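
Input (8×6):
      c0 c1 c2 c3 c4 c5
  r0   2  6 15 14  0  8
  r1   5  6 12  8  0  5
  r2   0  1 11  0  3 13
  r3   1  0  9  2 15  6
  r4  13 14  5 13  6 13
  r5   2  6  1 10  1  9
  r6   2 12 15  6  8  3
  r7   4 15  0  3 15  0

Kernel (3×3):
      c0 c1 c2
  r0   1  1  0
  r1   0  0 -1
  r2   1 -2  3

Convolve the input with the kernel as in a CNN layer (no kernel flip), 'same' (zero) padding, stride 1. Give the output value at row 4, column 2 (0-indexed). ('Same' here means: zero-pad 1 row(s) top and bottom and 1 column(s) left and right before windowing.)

30

The receptive field on the zero-padded input at this output position is [0 9 2 / 14 5 13 / 6 1 10]. Elementwise product with the kernel and sum: 0·1 + 9·1 + 13·-1 + 6·1 + 1·-2 + 10·3.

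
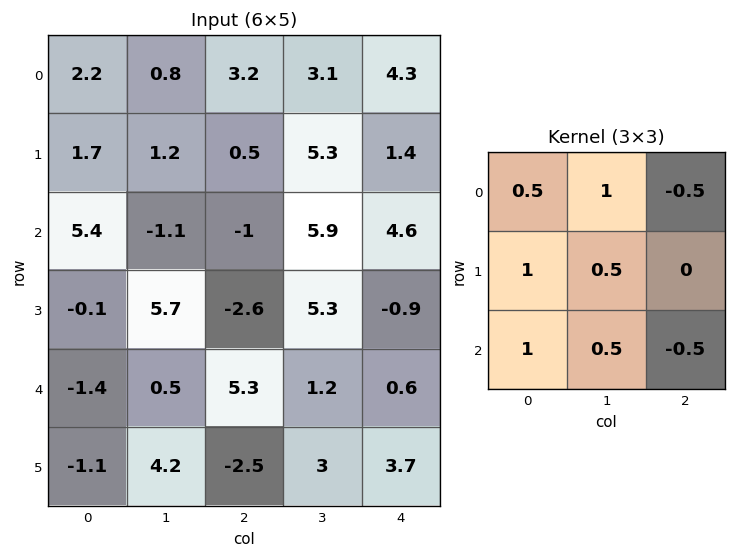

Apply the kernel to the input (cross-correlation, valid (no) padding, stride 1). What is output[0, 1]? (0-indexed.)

The receptive field on the input at this output position is [0.8 3.2 3.1 / 1.2 0.5 5.3 / -1.1 -1 5.9]. Elementwise product with the kernel and sum: 0.8·0.5 + 3.2·1 + 3.1·-0.5 + 1.2·1 + 0.5·0.5 + -1.1·1 + -1·0.5 + 5.9·-0.5.

-1.05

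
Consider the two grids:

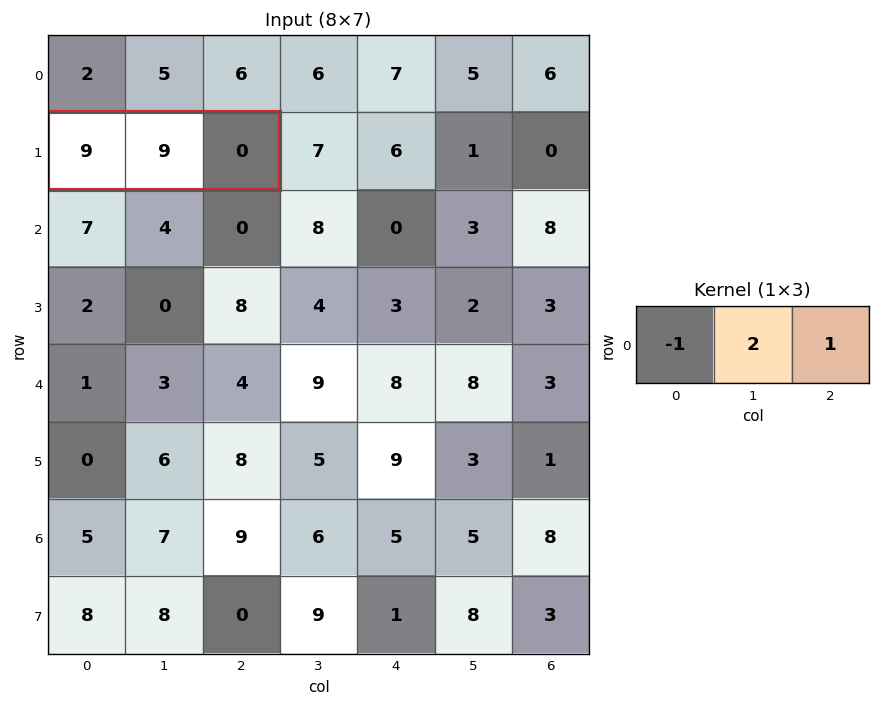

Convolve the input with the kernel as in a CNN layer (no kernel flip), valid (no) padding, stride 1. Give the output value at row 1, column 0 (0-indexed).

9

The receptive field on the input at this output position is [9 9 0]. Elementwise product with the kernel and sum: 9·-1 + 9·2 + 0·1.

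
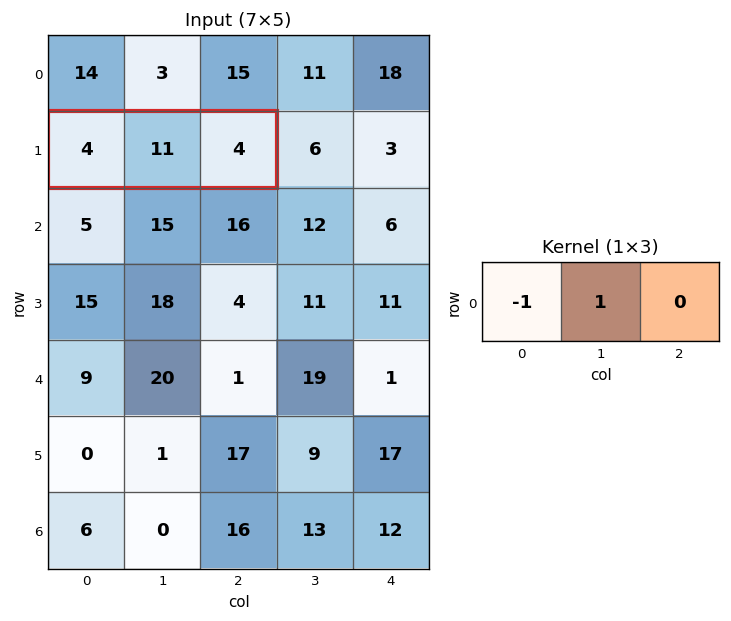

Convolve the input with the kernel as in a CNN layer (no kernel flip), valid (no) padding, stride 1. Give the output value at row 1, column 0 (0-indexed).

The receptive field on the input at this output position is [4 11 4]. Elementwise product with the kernel and sum: 4·-1 + 11·1.

7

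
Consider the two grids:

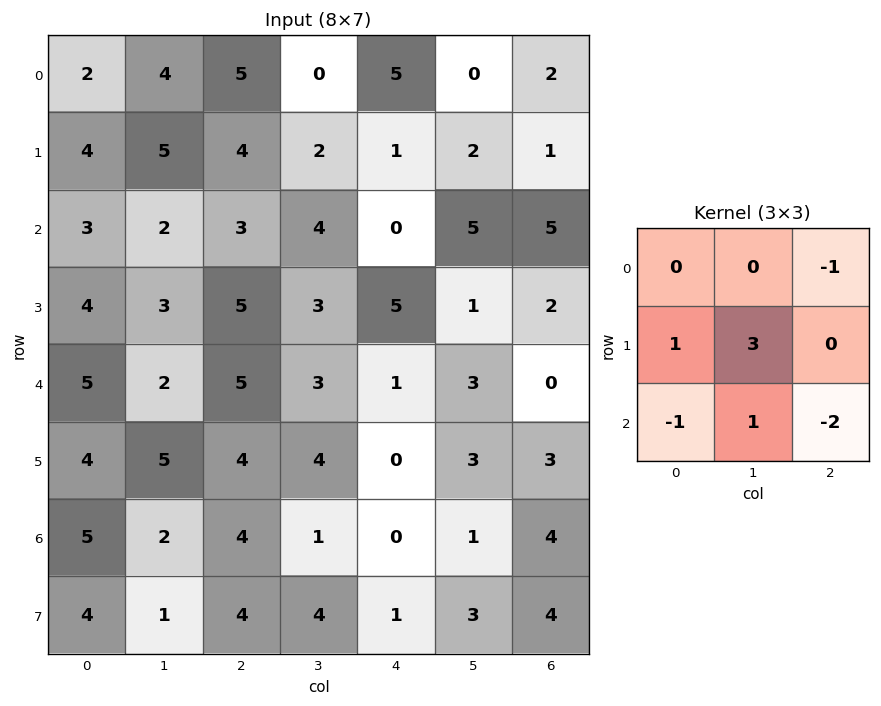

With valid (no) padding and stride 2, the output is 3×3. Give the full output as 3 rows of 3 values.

7 6 0
-3 10 5
3 12 2

Output[0,0]: The receptive field on the input at this output position is [2 4 5 / 4 5 4 / 3 2 3]. Elementwise product with the kernel and sum: 5·-1 + 4·1 + 5·3 + 3·-1 + 2·1 + 3·-2.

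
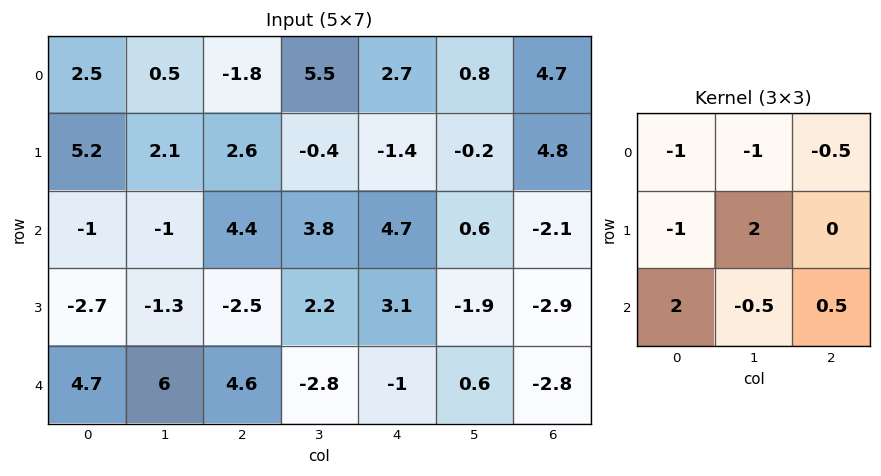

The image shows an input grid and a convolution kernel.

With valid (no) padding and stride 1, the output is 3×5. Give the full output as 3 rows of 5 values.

Output[0,0]: The receptive field on the input at this output position is [2.5 0.5 -1.8 / 5.2 2.1 2.6 / -1 -1 4.4]. Elementwise product with the kernel and sum: 2.5·-1 + 0.5·-1 + -1.8·-0.5 + 5.2·-1 + 2.1·2 + -1·2 + -1·-0.5 + 4.4·0.5.
Output[0,1]: The receptive field on the input at this output position is [0.5 -1.8 5.5 / 2.1 2.6 -0.4 / -1 4.4 3.8]. Elementwise product with the kernel and sum: 0.5·-1 + -1.8·-1 + 5.5·-0.5 + 2.1·-1 + 2.6·2 + -1·2 + 4.4·-0.5 + 3.8·0.5.

-2.4 -0.65 0.8 -5.45 3.2
-15.6 5.05 -2.85 9.4 1.4
8.6 -0.7 6.45 -9.6 -14.85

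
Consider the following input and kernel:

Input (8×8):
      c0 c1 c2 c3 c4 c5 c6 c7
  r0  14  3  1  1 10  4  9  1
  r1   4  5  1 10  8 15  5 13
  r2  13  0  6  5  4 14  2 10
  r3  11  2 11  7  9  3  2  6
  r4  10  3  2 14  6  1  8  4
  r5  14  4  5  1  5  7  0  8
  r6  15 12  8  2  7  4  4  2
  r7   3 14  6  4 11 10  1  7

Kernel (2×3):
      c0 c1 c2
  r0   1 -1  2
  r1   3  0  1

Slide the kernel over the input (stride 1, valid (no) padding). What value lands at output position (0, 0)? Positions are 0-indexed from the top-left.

The receptive field on the input at this output position is [14 3 1 / 4 5 1]. Elementwise product with the kernel and sum: 14·1 + 3·-1 + 1·2 + 4·3 + 1·1.

26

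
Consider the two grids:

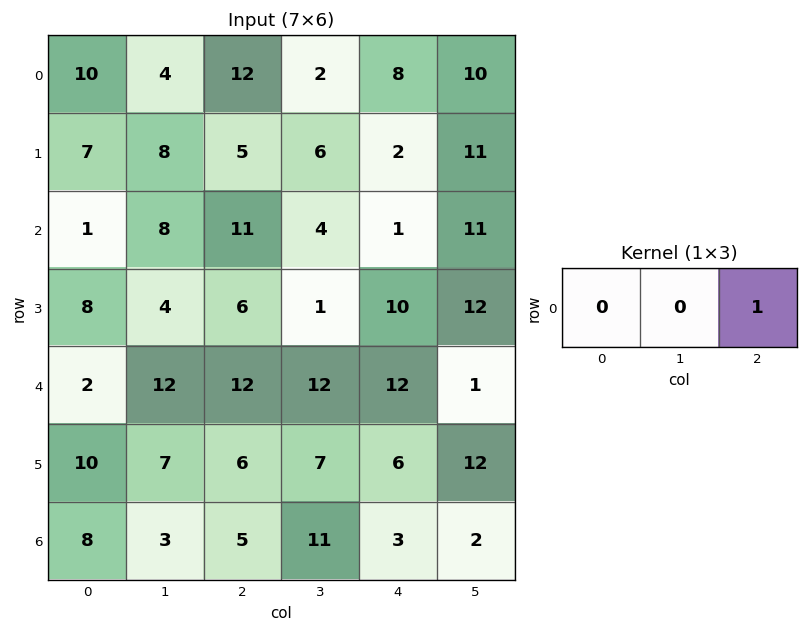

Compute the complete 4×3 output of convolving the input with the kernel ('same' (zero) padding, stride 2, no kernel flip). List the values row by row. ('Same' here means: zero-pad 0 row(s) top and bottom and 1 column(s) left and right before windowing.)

Output[0,0]: The receptive field on the zero-padded input at this output position is [0 10 4]. Elementwise product with the kernel and sum: 4·1.

4 2 10
8 4 11
12 12 1
3 11 2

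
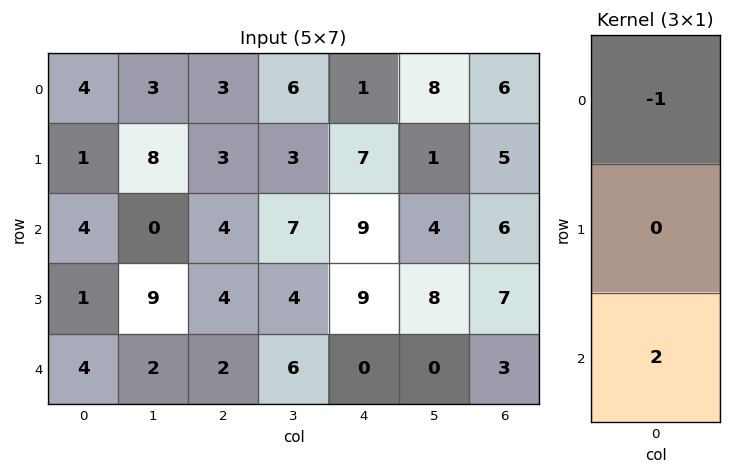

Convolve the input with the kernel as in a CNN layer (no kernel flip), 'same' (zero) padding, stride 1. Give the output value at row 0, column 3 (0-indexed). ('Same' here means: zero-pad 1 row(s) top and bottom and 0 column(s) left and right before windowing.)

6

The receptive field on the zero-padded input at this output position is [0 / 6 / 3]. Elementwise product with the kernel and sum: 0·-1 + 3·2.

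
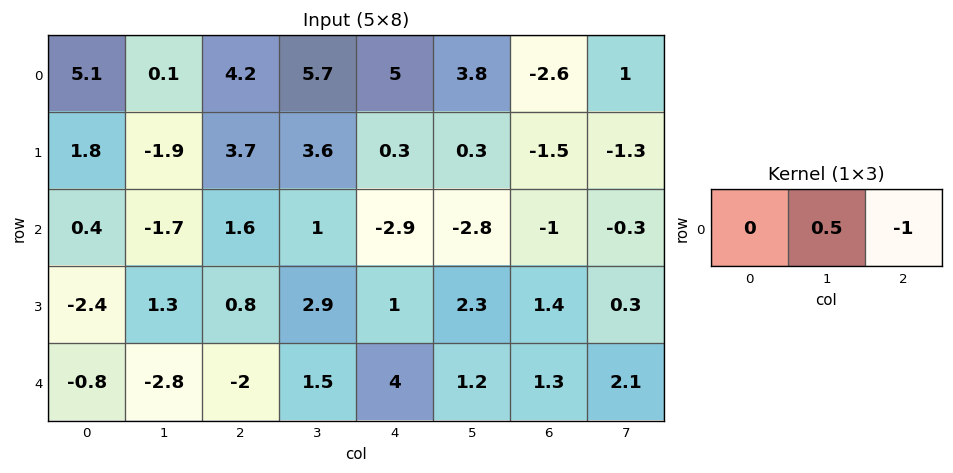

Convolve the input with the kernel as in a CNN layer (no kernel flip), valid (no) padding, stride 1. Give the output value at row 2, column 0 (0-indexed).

The receptive field on the input at this output position is [0.4 -1.7 1.6]. Elementwise product with the kernel and sum: -1.7·0.5 + 1.6·-1.

-2.45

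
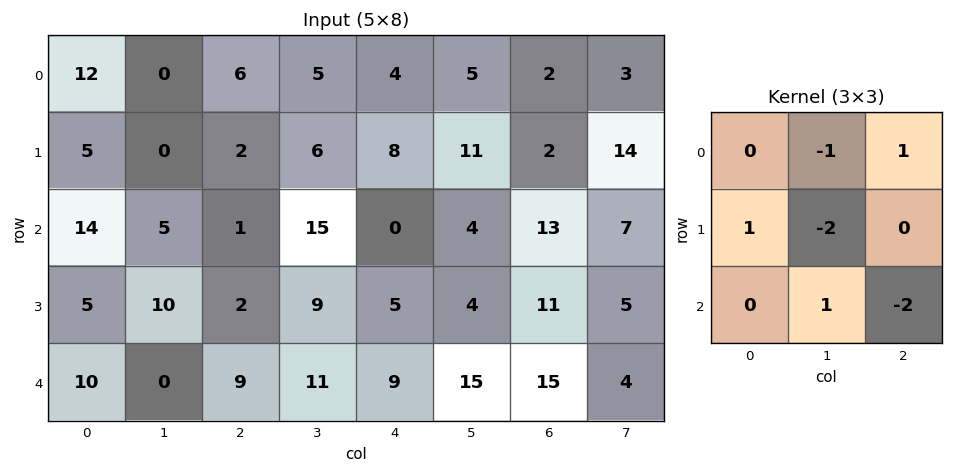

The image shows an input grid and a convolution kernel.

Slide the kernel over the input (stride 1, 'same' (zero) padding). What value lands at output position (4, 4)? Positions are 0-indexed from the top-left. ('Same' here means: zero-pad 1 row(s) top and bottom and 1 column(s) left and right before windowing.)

-8

The receptive field on the zero-padded input at this output position is [9 5 4 / 11 9 15 / 0 0 0]. Elementwise product with the kernel and sum: 5·-1 + 4·1 + 11·1 + 9·-2 + 0·1 + 0·-2.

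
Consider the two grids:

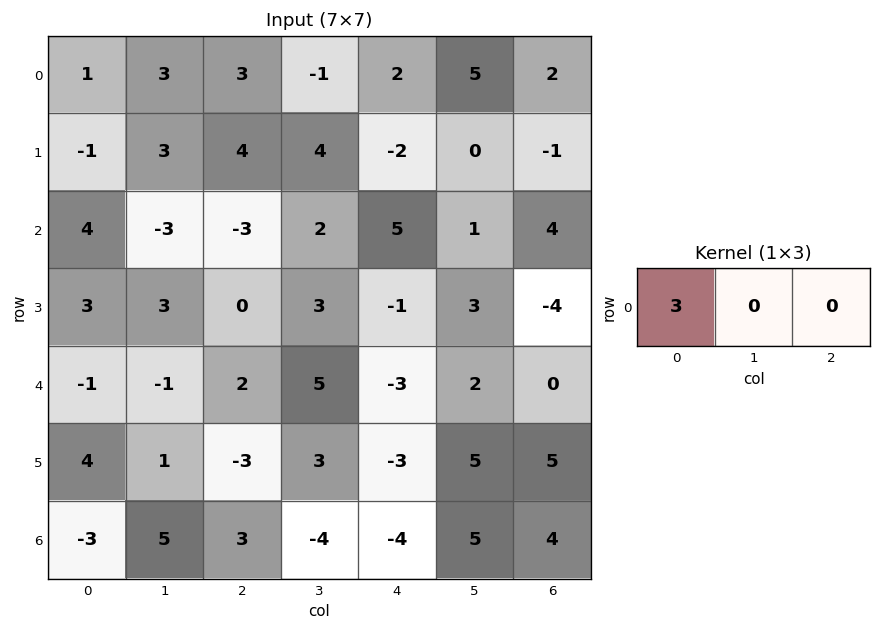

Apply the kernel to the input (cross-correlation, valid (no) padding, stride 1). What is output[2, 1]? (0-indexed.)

-9

The receptive field on the input at this output position is [-3 -3 2]. Elementwise product with the kernel and sum: -3·3.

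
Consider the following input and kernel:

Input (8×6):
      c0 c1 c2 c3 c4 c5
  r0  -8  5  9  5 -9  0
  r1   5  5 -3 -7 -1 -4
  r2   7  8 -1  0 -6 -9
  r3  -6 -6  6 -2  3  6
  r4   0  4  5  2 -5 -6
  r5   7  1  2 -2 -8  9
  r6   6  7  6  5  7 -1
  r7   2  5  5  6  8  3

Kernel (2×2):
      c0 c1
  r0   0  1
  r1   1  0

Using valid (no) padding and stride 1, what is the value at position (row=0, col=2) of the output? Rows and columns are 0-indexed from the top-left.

2

The receptive field on the input at this output position is [9 5 / -3 -7]. Elementwise product with the kernel and sum: 5·1 + -3·1.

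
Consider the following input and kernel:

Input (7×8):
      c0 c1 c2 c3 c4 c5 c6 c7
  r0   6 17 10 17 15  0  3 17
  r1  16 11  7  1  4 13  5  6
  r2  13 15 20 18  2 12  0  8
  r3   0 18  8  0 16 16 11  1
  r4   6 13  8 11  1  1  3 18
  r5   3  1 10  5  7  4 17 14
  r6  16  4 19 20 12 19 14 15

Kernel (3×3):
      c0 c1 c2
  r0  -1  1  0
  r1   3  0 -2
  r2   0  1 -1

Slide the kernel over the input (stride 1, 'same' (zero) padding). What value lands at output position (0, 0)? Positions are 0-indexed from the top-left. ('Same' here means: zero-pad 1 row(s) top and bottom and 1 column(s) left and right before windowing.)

-29

The receptive field on the zero-padded input at this output position is [0 0 0 / 0 6 17 / 0 16 11]. Elementwise product with the kernel and sum: 0·-1 + 0·1 + 0·3 + 17·-2 + 16·1 + 11·-1.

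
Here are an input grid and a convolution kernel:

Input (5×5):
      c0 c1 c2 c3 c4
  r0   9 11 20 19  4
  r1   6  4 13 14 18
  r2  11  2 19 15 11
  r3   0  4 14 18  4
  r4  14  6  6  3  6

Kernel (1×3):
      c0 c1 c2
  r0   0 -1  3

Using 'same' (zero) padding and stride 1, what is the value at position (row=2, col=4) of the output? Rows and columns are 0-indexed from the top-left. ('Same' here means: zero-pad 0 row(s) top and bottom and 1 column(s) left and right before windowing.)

The receptive field on the zero-padded input at this output position is [15 11 0]. Elementwise product with the kernel and sum: 11·-1 + 0·3.

-11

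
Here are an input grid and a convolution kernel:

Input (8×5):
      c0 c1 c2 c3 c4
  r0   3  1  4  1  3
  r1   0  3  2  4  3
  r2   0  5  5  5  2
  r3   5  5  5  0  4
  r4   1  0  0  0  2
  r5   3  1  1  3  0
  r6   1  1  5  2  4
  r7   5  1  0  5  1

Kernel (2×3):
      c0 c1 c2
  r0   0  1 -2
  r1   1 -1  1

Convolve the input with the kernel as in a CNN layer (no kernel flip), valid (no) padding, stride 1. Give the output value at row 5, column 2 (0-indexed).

The receptive field on the input at this output position is [1 3 0 / 5 2 4]. Elementwise product with the kernel and sum: 3·1 + 0·-2 + 5·1 + 2·-1 + 4·1.

10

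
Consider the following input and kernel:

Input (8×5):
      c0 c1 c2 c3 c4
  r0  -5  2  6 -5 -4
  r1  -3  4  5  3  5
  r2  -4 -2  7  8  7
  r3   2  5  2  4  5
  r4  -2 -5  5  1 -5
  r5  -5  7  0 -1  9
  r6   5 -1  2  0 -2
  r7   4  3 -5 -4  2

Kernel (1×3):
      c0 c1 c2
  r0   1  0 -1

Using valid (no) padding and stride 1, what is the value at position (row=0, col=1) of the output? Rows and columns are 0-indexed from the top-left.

The receptive field on the input at this output position is [2 6 -5]. Elementwise product with the kernel and sum: 2·1 + -5·-1.

7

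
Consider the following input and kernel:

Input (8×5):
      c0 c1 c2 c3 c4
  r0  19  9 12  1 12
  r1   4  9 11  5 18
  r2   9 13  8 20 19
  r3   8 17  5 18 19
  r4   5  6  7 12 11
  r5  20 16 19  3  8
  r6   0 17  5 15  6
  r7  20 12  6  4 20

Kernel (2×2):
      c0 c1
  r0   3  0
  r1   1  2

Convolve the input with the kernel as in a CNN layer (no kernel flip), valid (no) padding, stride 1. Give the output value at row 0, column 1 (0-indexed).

The receptive field on the input at this output position is [9 12 / 9 11]. Elementwise product with the kernel and sum: 9·3 + 9·1 + 11·2.

58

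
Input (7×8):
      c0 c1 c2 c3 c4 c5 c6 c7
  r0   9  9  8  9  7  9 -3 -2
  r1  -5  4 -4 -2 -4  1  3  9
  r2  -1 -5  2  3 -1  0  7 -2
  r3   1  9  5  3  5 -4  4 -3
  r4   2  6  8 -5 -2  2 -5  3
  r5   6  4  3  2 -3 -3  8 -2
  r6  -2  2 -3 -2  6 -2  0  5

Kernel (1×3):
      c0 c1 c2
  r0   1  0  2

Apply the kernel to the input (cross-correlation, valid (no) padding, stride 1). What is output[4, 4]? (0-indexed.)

The receptive field on the input at this output position is [-2 2 -5]. Elementwise product with the kernel and sum: -2·1 + -5·2.

-12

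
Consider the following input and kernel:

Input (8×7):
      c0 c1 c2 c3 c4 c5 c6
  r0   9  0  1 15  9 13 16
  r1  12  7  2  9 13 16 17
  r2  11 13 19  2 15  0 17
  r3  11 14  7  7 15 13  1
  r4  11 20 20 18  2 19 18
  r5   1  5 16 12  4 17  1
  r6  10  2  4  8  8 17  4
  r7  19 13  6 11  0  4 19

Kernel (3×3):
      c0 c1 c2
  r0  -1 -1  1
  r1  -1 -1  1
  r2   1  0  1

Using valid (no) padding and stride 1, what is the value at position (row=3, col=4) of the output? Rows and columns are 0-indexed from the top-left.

The receptive field on the input at this output position is [15 13 1 / 2 19 18 / 4 17 1]. Elementwise product with the kernel and sum: 15·-1 + 13·-1 + 1·1 + 2·-1 + 19·-1 + 18·1 + 4·1 + 1·1.

-25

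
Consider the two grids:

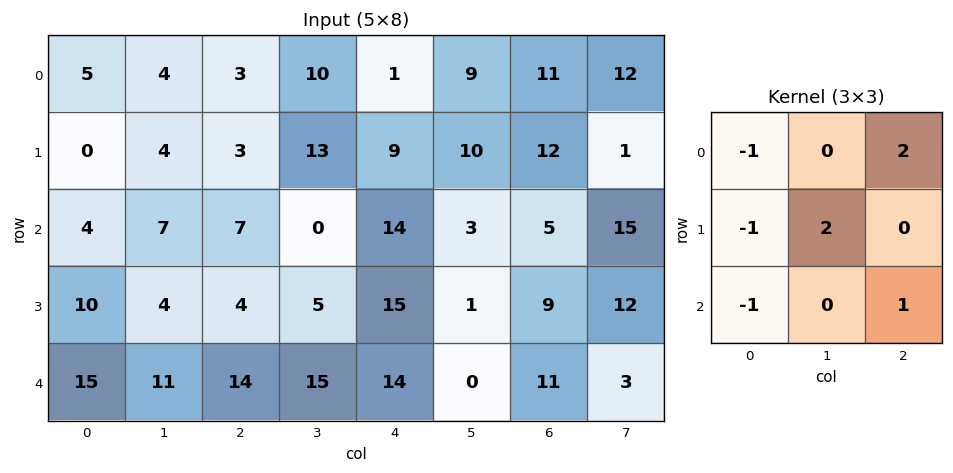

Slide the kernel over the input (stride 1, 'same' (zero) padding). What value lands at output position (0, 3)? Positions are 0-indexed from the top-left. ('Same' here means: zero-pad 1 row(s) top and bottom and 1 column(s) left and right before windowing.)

The receptive field on the zero-padded input at this output position is [0 0 0 / 3 10 1 / 3 13 9]. Elementwise product with the kernel and sum: 0·-1 + 0·2 + 3·-1 + 10·2 + 3·-1 + 9·1.

23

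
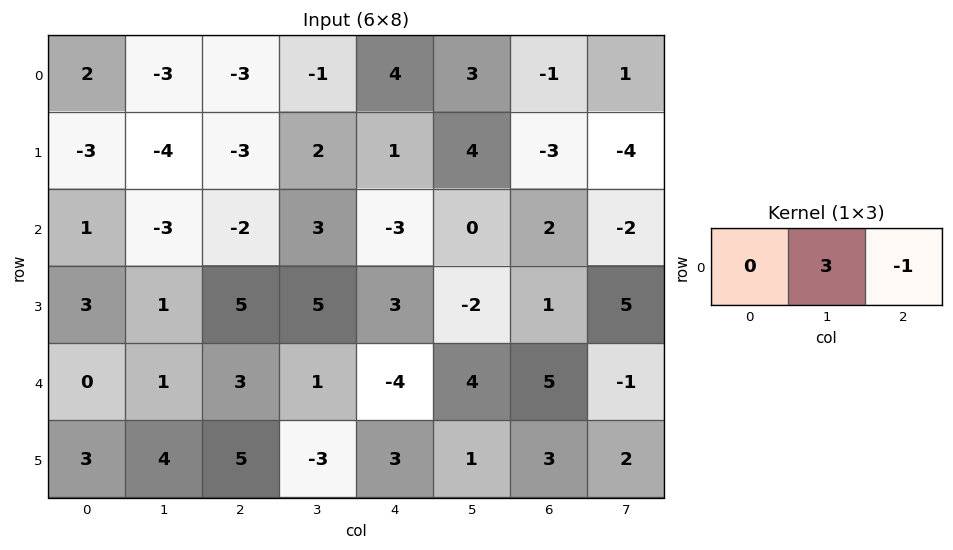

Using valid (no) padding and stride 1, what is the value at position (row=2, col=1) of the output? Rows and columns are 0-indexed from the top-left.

The receptive field on the input at this output position is [-3 -2 3]. Elementwise product with the kernel and sum: -2·3 + 3·-1.

-9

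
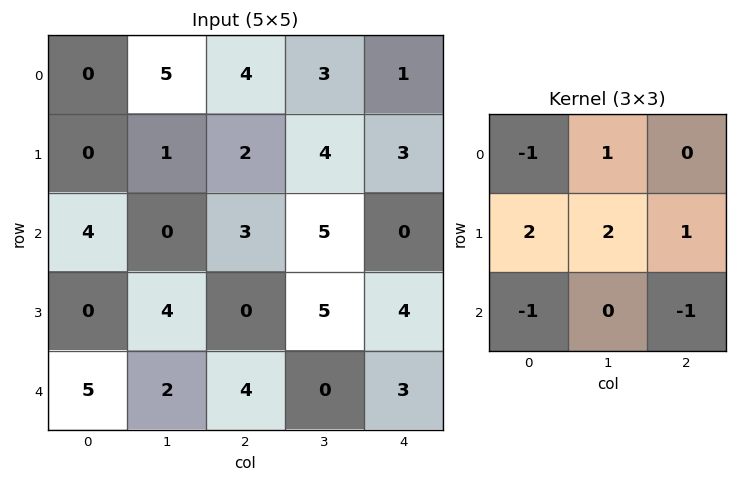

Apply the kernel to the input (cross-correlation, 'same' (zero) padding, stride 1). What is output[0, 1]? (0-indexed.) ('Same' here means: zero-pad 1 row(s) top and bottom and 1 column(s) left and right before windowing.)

12

The receptive field on the zero-padded input at this output position is [0 0 0 / 0 5 4 / 0 1 2]. Elementwise product with the kernel and sum: 0·-1 + 0·1 + 0·2 + 5·2 + 4·1 + 0·-1 + 2·-1.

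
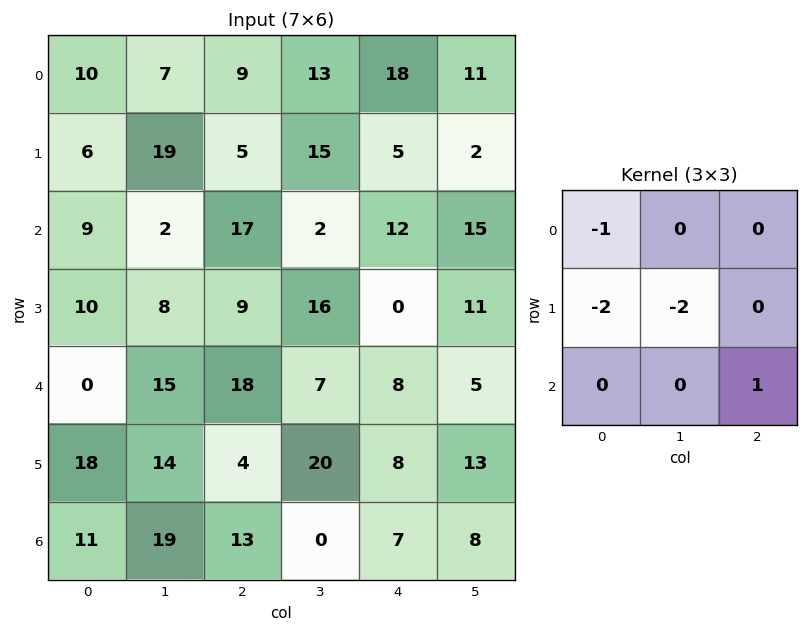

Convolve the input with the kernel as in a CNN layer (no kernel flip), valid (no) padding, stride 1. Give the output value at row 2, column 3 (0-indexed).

-29

The receptive field on the input at this output position is [2 12 15 / 16 0 11 / 7 8 5]. Elementwise product with the kernel and sum: 2·-1 + 16·-2 + 0·-2 + 5·1.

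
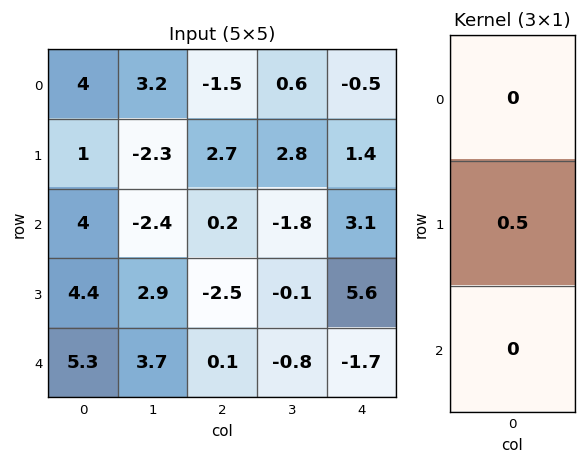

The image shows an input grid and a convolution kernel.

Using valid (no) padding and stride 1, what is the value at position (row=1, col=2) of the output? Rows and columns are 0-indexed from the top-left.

The receptive field on the input at this output position is [2.7 / 0.2 / -2.5]. Elementwise product with the kernel and sum: 0.2·0.5.

0.1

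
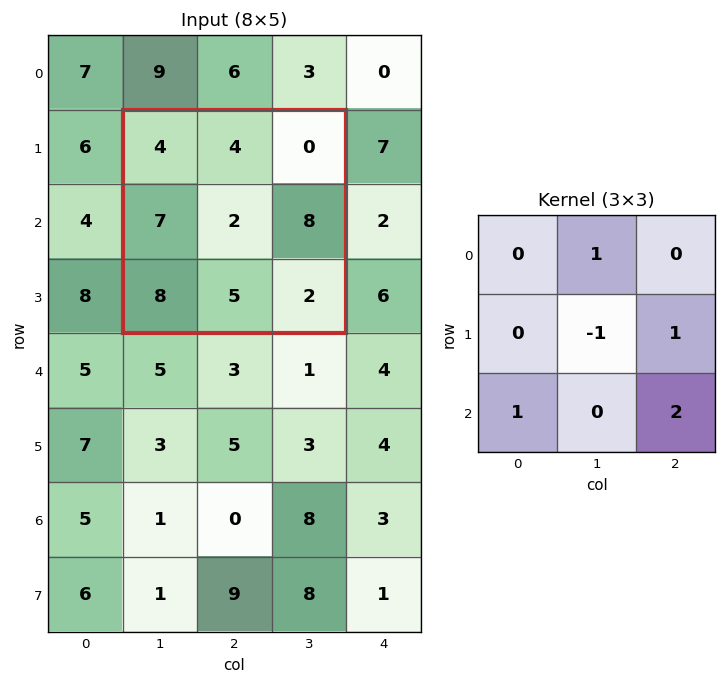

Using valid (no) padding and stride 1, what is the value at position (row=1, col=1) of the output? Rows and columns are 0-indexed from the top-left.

22

The receptive field on the input at this output position is [4 4 0 / 7 2 8 / 8 5 2]. Elementwise product with the kernel and sum: 4·1 + 2·-1 + 8·1 + 8·1 + 2·2.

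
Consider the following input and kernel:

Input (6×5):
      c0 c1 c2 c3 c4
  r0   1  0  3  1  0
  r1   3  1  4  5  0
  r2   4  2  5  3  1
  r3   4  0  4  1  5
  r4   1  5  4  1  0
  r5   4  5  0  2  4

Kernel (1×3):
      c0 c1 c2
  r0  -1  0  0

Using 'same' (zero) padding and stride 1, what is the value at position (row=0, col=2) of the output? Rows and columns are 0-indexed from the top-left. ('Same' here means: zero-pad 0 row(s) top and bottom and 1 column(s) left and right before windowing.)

The receptive field on the zero-padded input at this output position is [0 3 1]. Elementwise product with the kernel and sum: 0·-1.

0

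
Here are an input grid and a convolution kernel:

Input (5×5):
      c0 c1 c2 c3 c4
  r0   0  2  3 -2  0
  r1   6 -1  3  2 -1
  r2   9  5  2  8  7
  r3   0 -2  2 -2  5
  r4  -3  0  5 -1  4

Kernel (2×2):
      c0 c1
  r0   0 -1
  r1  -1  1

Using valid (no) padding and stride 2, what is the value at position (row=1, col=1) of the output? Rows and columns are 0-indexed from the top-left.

The receptive field on the input at this output position is [2 8 / 2 -2]. Elementwise product with the kernel and sum: 8·-1 + 2·-1 + -2·1.

-12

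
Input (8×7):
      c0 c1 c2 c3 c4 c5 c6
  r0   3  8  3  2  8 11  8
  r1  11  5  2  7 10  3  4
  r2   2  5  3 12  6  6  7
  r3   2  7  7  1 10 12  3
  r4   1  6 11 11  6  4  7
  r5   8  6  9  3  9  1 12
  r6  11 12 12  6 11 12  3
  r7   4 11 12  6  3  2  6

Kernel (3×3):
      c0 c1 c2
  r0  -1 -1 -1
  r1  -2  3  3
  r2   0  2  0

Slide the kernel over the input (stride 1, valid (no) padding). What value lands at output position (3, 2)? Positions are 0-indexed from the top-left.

The receptive field on the input at this output position is [7 1 10 / 11 11 6 / 9 3 9]. Elementwise product with the kernel and sum: 7·-1 + 1·-1 + 10·-1 + 11·-2 + 11·3 + 6·3 + 3·2.

17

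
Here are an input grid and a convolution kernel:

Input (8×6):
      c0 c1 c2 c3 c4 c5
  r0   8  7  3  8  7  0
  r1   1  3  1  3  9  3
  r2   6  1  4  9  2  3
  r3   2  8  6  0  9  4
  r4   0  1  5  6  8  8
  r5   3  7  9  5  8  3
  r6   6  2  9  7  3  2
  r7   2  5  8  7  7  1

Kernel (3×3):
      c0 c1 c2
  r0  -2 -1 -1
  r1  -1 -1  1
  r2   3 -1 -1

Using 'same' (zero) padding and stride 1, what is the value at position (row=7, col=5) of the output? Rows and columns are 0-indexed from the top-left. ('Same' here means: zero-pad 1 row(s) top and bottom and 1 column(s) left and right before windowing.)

The receptive field on the zero-padded input at this output position is [3 2 0 / 7 1 0 / 0 0 0]. Elementwise product with the kernel and sum: 3·-2 + 2·-1 + 0·-1 + 7·-1 + 1·-1 + 0·1 + 0·3 + 0·-1 + 0·-1.

-16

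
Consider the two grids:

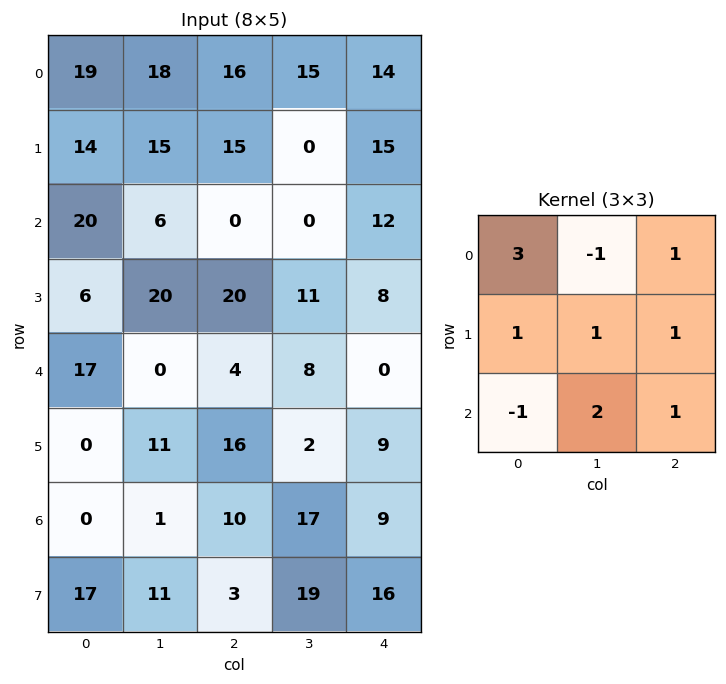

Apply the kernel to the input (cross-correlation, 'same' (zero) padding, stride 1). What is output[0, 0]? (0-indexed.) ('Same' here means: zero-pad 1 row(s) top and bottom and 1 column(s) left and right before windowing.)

The receptive field on the zero-padded input at this output position is [0 0 0 / 0 19 18 / 0 14 15]. Elementwise product with the kernel and sum: 0·3 + 0·-1 + 0·1 + 0·1 + 19·1 + 18·1 + 0·-1 + 14·2 + 15·1.

80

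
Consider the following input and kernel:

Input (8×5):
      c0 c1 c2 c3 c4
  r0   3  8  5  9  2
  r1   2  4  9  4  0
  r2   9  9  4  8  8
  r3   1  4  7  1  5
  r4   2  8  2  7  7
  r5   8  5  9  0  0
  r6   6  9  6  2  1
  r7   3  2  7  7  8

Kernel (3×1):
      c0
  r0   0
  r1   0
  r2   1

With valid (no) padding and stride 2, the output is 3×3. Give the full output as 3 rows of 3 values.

9 4 8
2 2 7
6 6 1

Output[0,0]: The receptive field on the input at this output position is [3 / 2 / 9]. Elementwise product with the kernel and sum: 9·1.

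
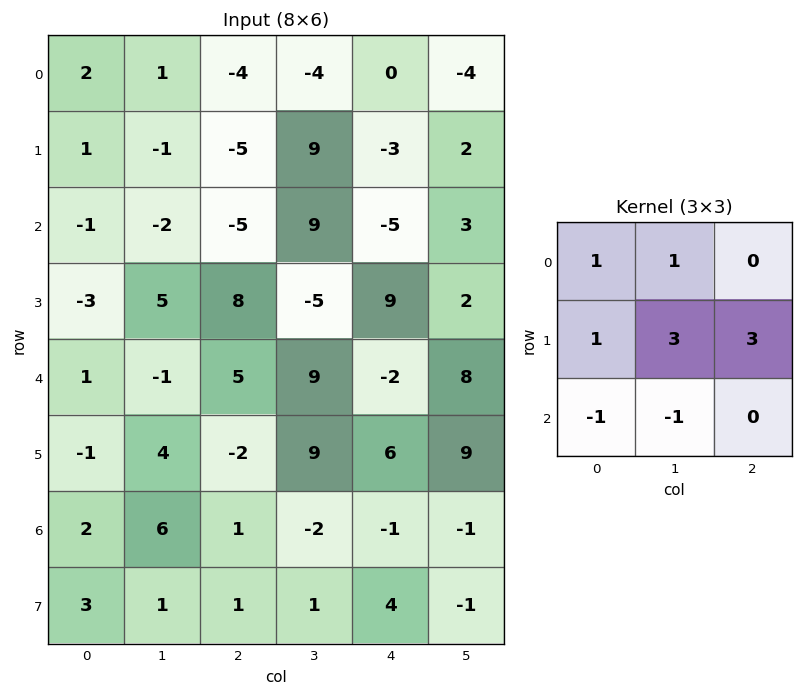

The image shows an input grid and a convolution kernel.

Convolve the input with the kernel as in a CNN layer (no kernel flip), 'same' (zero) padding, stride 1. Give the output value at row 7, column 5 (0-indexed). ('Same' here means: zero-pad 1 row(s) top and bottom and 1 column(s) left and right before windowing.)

-1

The receptive field on the zero-padded input at this output position is [-1 -1 0 / 4 -1 0 / 0 0 0]. Elementwise product with the kernel and sum: -1·1 + -1·1 + 4·1 + -1·3 + 0·3 + 0·-1 + 0·-1.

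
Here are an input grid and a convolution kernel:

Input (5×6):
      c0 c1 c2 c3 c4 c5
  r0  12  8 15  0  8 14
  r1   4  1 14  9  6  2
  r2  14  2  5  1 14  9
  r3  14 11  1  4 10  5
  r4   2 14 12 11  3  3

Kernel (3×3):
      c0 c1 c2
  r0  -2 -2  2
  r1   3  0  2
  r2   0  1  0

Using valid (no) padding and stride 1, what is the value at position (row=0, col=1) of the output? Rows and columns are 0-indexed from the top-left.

The receptive field on the input at this output position is [8 15 0 / 1 14 9 / 2 5 1]. Elementwise product with the kernel and sum: 8·-2 + 15·-2 + 0·2 + 1·3 + 9·2 + 5·1.

-20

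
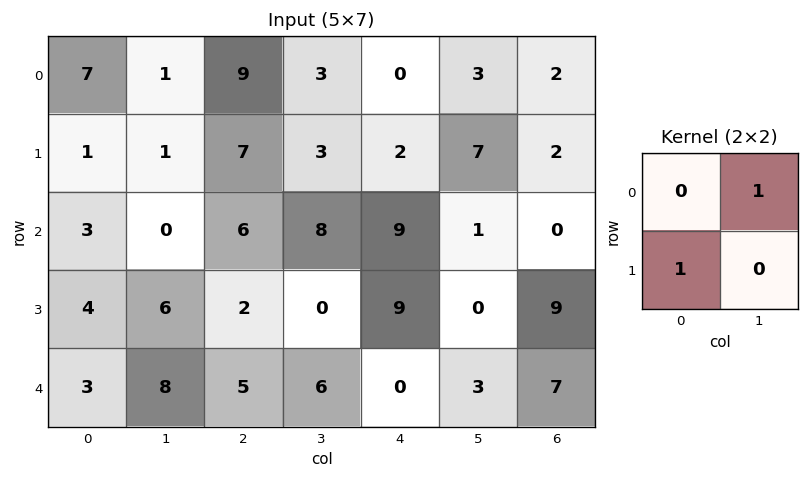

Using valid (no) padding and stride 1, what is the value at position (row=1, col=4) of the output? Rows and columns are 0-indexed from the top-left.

16

The receptive field on the input at this output position is [2 7 / 9 1]. Elementwise product with the kernel and sum: 7·1 + 9·1.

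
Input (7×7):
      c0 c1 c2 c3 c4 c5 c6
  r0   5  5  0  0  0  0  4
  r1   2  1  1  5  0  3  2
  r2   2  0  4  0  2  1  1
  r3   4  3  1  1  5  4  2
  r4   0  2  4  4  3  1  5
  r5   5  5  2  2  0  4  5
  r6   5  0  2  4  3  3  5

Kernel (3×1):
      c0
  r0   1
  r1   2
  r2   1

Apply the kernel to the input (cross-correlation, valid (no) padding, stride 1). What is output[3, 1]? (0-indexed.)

12

The receptive field on the input at this output position is [3 / 2 / 5]. Elementwise product with the kernel and sum: 3·1 + 2·2 + 5·1.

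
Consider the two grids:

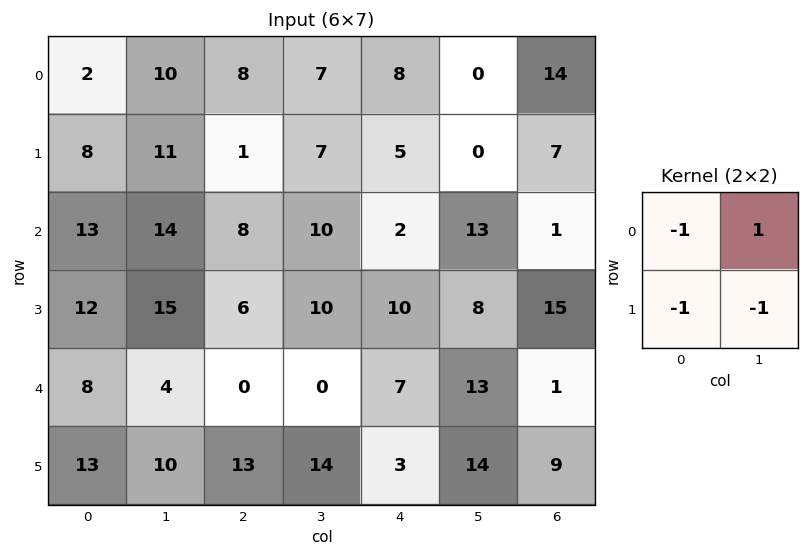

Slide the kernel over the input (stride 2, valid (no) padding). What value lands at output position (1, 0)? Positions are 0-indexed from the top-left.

The receptive field on the input at this output position is [13 14 / 12 15]. Elementwise product with the kernel and sum: 13·-1 + 14·1 + 12·-1 + 15·-1.

-26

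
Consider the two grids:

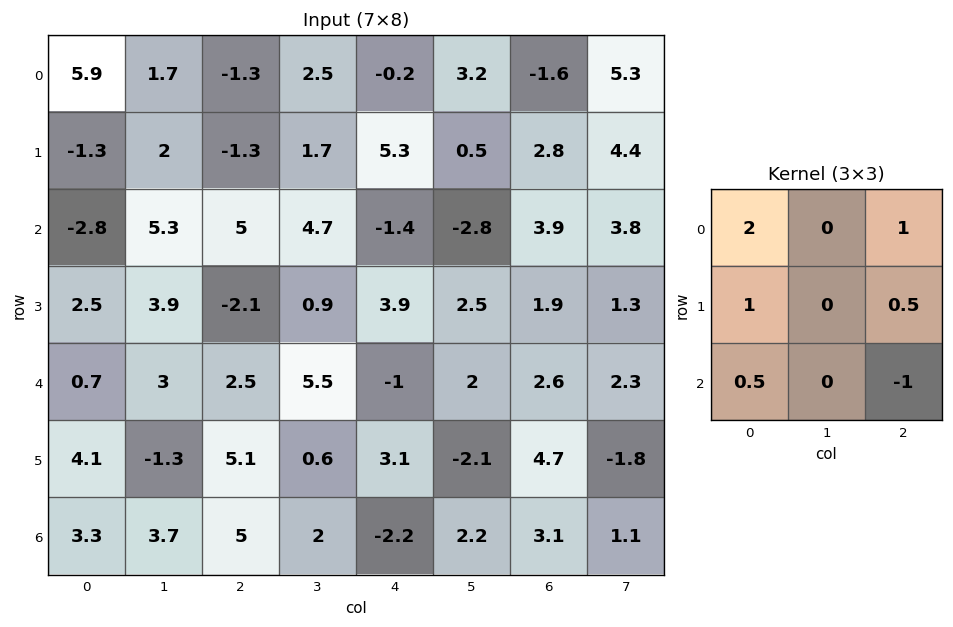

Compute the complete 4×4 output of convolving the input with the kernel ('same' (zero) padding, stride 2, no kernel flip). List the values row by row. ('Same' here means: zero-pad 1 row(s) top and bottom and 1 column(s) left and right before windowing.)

-1.15 2.25 4.45 1.7
0.75 14.4 5.15 4.45
6.7 13.2 13.2 10.2
0.55 2.7 2.2 -3.25

Output[0,0]: The receptive field on the zero-padded input at this output position is [0 0 0 / 0 5.9 1.7 / 0 -1.3 2]. Elementwise product with the kernel and sum: 0·2 + 0·1 + 0·1 + 1.7·0.5 + 0·0.5 + 2·-1.
Output[0,1]: The receptive field on the zero-padded input at this output position is [0 0 0 / 1.7 -1.3 2.5 / 2 -1.3 1.7]. Elementwise product with the kernel and sum: 0·2 + 0·1 + 1.7·1 + 2.5·0.5 + 2·0.5 + 1.7·-1.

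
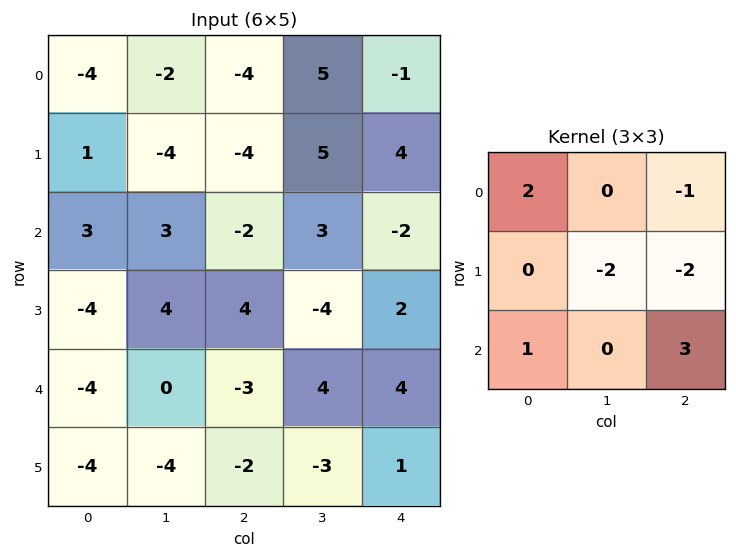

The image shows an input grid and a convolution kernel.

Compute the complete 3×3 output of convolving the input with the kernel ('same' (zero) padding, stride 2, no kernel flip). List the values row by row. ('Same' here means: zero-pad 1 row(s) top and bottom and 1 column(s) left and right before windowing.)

Output[0,0]: The receptive field on the zero-padded input at this output position is [0 0 0 / 0 -4 -2 / 0 1 -4]. Elementwise product with the kernel and sum: 0·2 + 0·-1 + -4·-2 + -2·-2 + 0·1 + -4·3.

0 9 7
4 -23 10
-8 -3 -19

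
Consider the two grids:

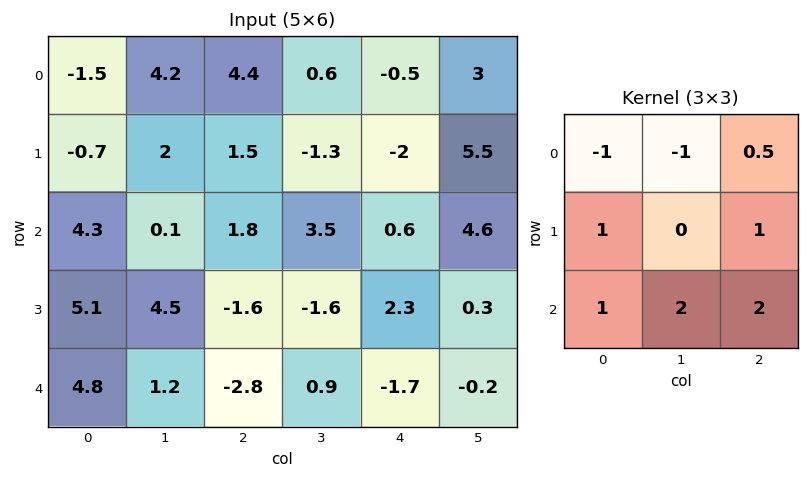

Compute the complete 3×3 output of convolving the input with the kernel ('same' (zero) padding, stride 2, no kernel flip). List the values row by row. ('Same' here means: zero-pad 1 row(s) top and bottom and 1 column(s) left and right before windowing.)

Output[0,0]: The receptive field on the zero-padded input at this output position is [0 0 0 / 0 -1.5 4.2 / 0 -0.7 2]. Elementwise product with the kernel and sum: 0·-1 + 0·-1 + 0·0.5 + 0·1 + 4.2·1 + 0·1 + -0.7·2 + 2·2.
Output[0,1]: The receptive field on the zero-padded input at this output position is [0 0 0 / 4.2 4.4 0.6 / 2 1.5 -1.3]. Elementwise product with the kernel and sum: 0·-1 + 0·-1 + 0·0.5 + 4.2·1 + 0.6·1 + 2·1 + 1.5·2 + -1.3·2.

6.8 7.2 9.3
21 -2.45 17.75
-1.65 -1.6 0.15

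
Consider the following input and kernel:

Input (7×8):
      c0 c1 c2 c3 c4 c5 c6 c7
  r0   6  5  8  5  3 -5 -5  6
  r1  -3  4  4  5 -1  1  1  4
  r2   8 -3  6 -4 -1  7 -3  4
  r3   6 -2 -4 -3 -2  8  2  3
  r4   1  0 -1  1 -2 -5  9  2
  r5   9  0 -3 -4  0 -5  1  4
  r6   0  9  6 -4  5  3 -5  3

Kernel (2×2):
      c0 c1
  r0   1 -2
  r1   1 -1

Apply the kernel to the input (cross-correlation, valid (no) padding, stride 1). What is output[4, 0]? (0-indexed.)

The receptive field on the input at this output position is [1 0 / 9 0]. Elementwise product with the kernel and sum: 1·1 + 0·-2 + 9·1 + 0·-1.

10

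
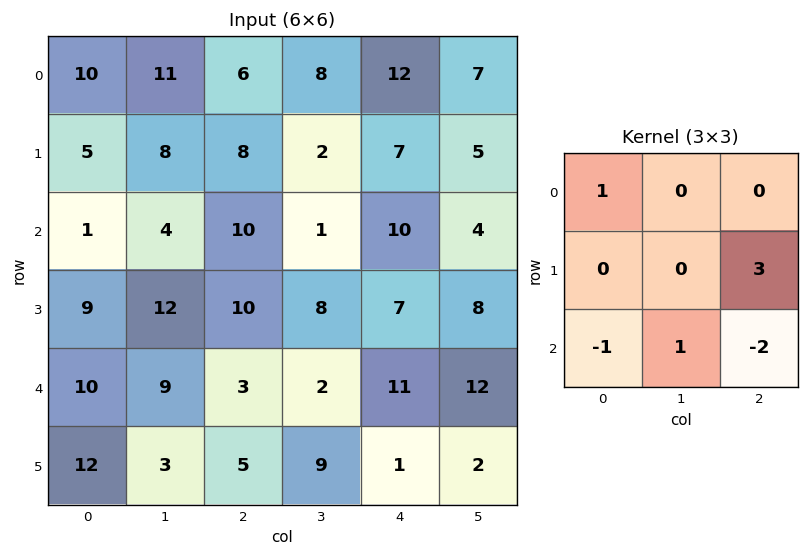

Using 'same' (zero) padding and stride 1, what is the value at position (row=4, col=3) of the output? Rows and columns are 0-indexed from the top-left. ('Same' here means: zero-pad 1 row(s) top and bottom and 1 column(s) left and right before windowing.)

The receptive field on the zero-padded input at this output position is [10 8 7 / 3 2 11 / 5 9 1]. Elementwise product with the kernel and sum: 10·1 + 11·3 + 5·-1 + 9·1 + 1·-2.

45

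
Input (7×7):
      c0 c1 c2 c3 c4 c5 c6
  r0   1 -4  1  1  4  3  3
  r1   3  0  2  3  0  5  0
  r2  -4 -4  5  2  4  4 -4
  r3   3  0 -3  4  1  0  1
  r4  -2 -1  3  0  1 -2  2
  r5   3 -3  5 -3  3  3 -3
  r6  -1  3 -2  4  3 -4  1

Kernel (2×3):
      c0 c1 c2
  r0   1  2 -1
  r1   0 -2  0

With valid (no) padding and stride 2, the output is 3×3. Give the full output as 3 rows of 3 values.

-8 -7 -3
-17 -3 16
-1 8 -11

Output[0,0]: The receptive field on the input at this output position is [1 -4 1 / 3 0 2]. Elementwise product with the kernel and sum: 1·1 + -4·2 + 1·-1 + 0·-2.
Output[0,1]: The receptive field on the input at this output position is [1 1 4 / 2 3 0]. Elementwise product with the kernel and sum: 1·1 + 1·2 + 4·-1 + 3·-2.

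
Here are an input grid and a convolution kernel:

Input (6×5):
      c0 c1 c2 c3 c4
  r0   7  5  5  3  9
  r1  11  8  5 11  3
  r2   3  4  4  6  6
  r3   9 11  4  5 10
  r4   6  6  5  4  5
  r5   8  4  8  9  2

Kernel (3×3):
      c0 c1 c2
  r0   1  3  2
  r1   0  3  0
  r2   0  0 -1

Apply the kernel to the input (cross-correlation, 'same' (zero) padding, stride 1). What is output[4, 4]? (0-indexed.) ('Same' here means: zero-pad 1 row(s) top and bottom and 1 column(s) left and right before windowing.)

The receptive field on the zero-padded input at this output position is [5 10 0 / 4 5 0 / 9 2 0]. Elementwise product with the kernel and sum: 5·1 + 10·3 + 0·2 + 5·3 + 0·-1.

50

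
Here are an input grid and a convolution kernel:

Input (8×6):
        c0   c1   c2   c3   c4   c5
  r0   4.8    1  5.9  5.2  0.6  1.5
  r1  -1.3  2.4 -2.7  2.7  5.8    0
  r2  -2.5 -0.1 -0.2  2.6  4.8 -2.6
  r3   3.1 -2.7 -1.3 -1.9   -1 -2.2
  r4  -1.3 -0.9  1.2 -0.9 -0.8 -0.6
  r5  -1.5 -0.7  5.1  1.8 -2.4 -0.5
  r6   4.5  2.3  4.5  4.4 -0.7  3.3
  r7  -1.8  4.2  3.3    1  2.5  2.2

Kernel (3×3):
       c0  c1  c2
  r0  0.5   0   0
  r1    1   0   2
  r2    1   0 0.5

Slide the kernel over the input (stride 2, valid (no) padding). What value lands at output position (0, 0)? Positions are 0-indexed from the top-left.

The receptive field on the input at this output position is [4.8 1 5.9 / -1.3 2.4 -2.7 / -2.5 -0.1 -0.2]. Elementwise product with the kernel and sum: 4.8·0.5 + -1.3·1 + -2.7·2 + -2.5·1 + -0.2·0.5.

-6.9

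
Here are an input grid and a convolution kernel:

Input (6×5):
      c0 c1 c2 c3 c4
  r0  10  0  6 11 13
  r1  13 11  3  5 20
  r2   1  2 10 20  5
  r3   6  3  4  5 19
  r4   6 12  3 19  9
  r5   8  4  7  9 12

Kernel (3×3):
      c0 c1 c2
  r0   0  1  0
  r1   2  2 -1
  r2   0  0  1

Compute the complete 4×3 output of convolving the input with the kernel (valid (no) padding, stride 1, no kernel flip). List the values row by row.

55 49 12
11 12 79
19 38 28
43 24 52

Output[0,0]: The receptive field on the input at this output position is [10 0 6 / 13 11 3 / 1 2 10]. Elementwise product with the kernel and sum: 0·1 + 13·2 + 11·2 + 3·-1 + 10·1.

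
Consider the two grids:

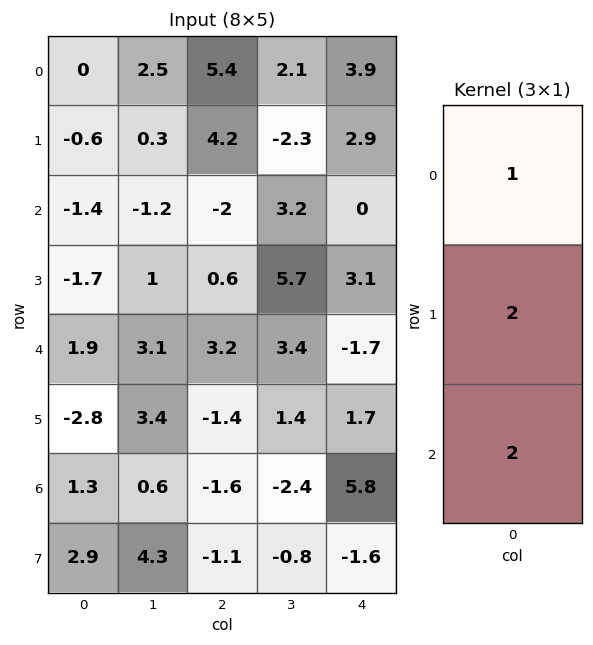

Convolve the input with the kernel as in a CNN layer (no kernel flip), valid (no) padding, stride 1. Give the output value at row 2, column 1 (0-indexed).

The receptive field on the input at this output position is [-1.2 / 1 / 3.1]. Elementwise product with the kernel and sum: -1.2·1 + 1·2 + 3.1·2.

7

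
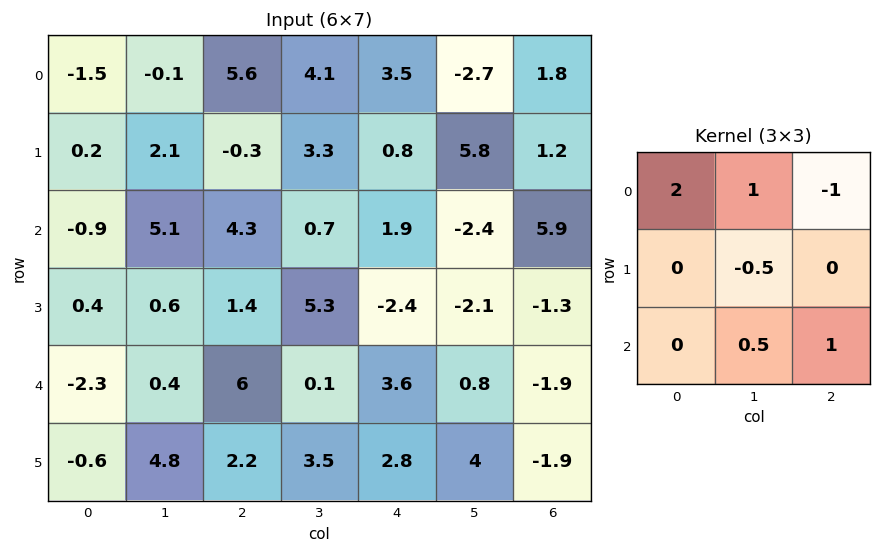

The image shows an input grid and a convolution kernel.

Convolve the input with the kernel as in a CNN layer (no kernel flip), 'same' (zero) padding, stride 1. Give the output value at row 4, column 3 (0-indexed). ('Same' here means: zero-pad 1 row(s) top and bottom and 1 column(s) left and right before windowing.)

15

The receptive field on the zero-padded input at this output position is [1.4 5.3 -2.4 / 6 0.1 3.6 / 2.2 3.5 2.8]. Elementwise product with the kernel and sum: 1.4·2 + 5.3·1 + -2.4·-1 + 0.1·-0.5 + 3.5·0.5 + 2.8·1.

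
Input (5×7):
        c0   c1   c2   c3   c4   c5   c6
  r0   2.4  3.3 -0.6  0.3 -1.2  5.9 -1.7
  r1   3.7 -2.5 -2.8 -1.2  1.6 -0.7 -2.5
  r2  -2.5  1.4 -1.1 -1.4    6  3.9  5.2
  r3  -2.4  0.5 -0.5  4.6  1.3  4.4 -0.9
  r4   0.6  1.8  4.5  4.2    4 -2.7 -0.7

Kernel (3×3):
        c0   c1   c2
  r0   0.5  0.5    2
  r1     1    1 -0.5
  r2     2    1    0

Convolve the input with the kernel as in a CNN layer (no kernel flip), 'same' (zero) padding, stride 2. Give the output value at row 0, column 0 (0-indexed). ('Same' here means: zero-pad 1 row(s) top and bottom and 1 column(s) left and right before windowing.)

4.45

The receptive field on the zero-padded input at this output position is [0 0 0 / 0 2.4 3.3 / 0 3.7 -2.5]. Elementwise product with the kernel and sum: 0·0.5 + 0·0.5 + 0·2 + 0·1 + 2.4·1 + 3.3·-0.5 + 0·2 + 3.7·1.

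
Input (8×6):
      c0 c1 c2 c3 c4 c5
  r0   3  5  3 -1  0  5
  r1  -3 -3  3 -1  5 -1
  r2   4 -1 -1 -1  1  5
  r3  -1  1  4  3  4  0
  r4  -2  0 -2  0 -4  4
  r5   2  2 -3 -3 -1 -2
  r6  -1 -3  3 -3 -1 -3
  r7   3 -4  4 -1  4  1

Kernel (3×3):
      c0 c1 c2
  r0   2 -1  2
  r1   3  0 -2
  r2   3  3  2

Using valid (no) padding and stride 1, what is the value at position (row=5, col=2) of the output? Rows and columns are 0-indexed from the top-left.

23

The receptive field on the input at this output position is [-3 -3 -1 / 3 -3 -1 / 4 -1 4]. Elementwise product with the kernel and sum: -3·2 + -3·-1 + -1·2 + 3·3 + -1·-2 + 4·3 + -1·3 + 4·2.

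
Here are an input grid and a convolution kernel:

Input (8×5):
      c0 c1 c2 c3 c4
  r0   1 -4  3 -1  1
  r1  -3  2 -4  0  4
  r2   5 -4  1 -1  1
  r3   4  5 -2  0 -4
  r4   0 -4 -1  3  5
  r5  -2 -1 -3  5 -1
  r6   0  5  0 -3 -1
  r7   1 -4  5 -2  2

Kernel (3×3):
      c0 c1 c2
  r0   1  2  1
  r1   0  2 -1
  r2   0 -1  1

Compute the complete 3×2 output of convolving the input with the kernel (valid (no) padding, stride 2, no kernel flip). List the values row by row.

Output[0,0]: The receptive field on the input at this output position is [1 -4 3 / -3 2 -4 / 5 -4 1]. Elementwise product with the kernel and sum: 1·1 + -4·2 + 3·1 + 2·2 + -4·-1 + -4·-1 + 1·1.
Output[0,1]: The receptive field on the input at this output position is [3 -1 1 / -4 0 4 / 1 -1 1]. Elementwise product with the kernel and sum: 3·1 + -1·2 + 1·1 + 0·2 + 4·-1 + -1·-1 + 1·1.

9 0
13 6
-13 23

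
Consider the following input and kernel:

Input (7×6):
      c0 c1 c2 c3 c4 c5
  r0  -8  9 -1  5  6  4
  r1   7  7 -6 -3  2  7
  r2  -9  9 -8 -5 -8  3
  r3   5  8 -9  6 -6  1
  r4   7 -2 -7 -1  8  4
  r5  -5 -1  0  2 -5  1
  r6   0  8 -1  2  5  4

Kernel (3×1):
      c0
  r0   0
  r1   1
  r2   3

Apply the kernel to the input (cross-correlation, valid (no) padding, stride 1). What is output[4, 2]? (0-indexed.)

-3

The receptive field on the input at this output position is [-7 / 0 / -1]. Elementwise product with the kernel and sum: 0·1 + -1·3.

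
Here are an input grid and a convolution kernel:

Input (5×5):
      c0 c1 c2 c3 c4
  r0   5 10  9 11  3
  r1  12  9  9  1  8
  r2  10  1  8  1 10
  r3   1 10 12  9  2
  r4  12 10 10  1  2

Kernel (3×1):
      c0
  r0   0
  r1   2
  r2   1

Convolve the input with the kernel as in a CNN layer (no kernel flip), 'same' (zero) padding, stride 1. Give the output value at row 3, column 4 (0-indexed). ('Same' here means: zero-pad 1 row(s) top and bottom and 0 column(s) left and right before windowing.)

6

The receptive field on the zero-padded input at this output position is [10 / 2 / 2]. Elementwise product with the kernel and sum: 2·2 + 2·1.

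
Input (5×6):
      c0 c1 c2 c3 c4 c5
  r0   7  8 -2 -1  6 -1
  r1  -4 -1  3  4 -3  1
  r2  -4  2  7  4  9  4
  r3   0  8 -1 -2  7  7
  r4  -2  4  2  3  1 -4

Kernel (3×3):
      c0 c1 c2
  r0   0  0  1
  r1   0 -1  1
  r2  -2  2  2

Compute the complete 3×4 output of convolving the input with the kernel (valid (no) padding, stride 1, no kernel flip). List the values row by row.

28 18 11 21
22 -21 14 28
14 5 22 -8

Output[0,0]: The receptive field on the input at this output position is [7 8 -2 / -4 -1 3 / -4 2 7]. Elementwise product with the kernel and sum: -2·1 + -1·-1 + 3·1 + -4·-2 + 2·2 + 7·2.
Output[0,1]: The receptive field on the input at this output position is [8 -2 -1 / -1 3 4 / 2 7 4]. Elementwise product with the kernel and sum: -1·1 + 3·-1 + 4·1 + 2·-2 + 7·2 + 4·2.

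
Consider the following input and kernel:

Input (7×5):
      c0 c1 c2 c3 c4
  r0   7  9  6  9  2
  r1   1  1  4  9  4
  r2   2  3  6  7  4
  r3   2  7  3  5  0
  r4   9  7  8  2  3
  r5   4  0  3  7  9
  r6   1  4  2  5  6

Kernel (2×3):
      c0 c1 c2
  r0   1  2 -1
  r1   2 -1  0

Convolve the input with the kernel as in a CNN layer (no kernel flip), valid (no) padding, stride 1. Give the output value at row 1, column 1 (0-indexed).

0

The receptive field on the input at this output position is [1 4 9 / 3 6 7]. Elementwise product with the kernel and sum: 1·1 + 4·2 + 9·-1 + 3·2 + 6·-1.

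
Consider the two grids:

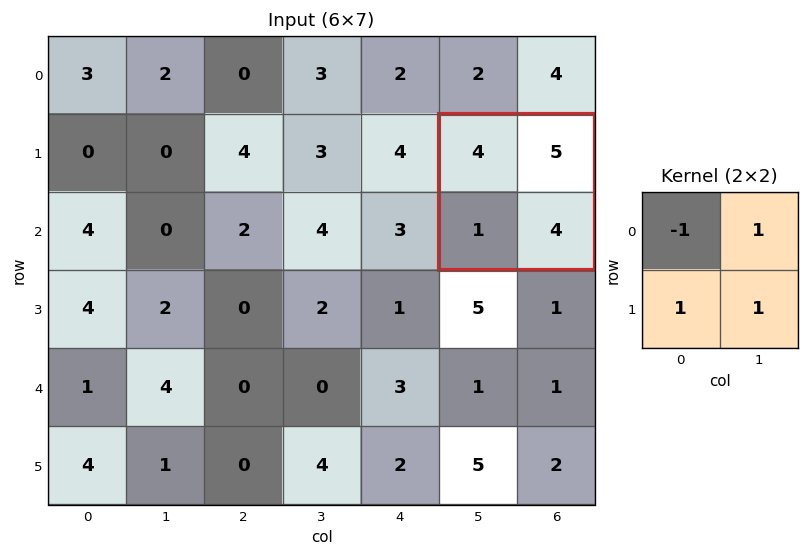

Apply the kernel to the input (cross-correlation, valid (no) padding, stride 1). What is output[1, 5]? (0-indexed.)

6

The receptive field on the input at this output position is [4 5 / 1 4]. Elementwise product with the kernel and sum: 4·-1 + 5·1 + 1·1 + 4·1.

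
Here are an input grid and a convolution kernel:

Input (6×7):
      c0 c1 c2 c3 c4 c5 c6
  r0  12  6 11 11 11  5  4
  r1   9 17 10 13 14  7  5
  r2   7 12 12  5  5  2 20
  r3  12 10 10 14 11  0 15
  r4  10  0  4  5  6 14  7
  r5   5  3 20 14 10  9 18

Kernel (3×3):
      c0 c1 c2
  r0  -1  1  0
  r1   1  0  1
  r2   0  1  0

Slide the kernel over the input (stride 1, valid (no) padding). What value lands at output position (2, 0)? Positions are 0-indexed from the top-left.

The receptive field on the input at this output position is [7 12 12 / 12 10 10 / 10 0 4]. Elementwise product with the kernel and sum: 7·-1 + 12·1 + 12·1 + 10·1 + 0·1.

27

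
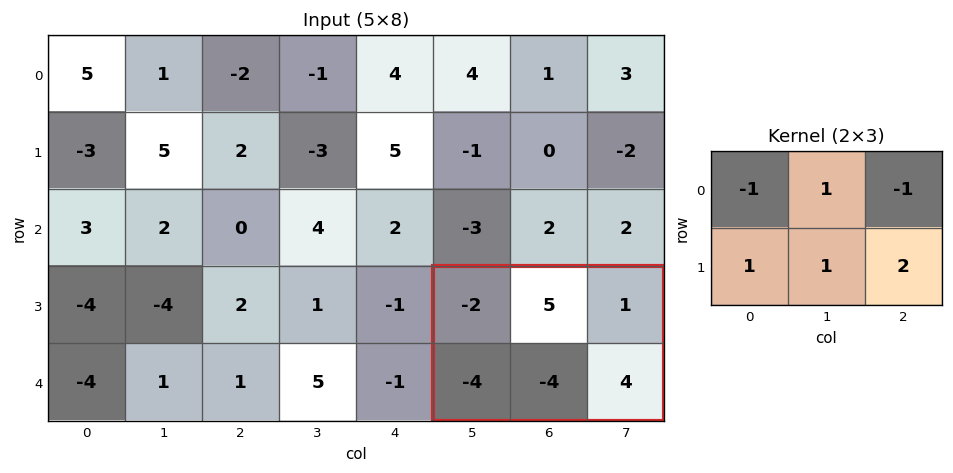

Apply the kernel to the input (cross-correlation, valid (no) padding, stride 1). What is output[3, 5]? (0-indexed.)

The receptive field on the input at this output position is [-2 5 1 / -4 -4 4]. Elementwise product with the kernel and sum: -2·-1 + 5·1 + 1·-1 + -4·1 + -4·1 + 4·2.

6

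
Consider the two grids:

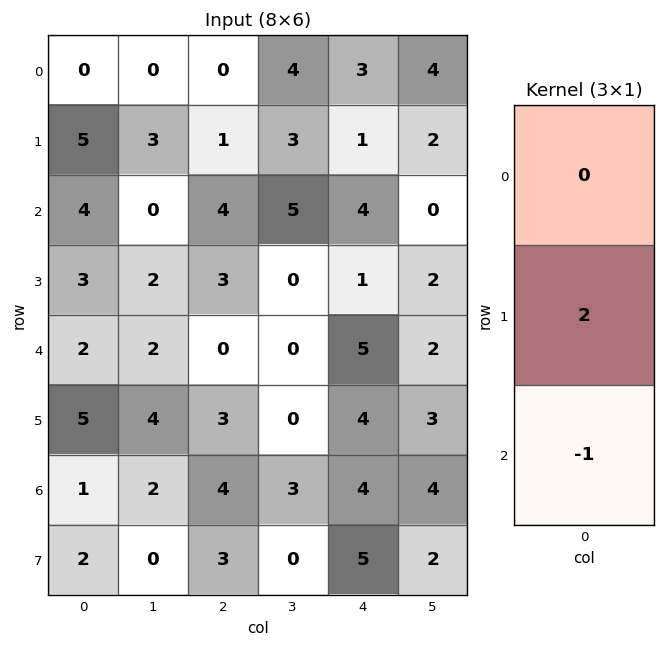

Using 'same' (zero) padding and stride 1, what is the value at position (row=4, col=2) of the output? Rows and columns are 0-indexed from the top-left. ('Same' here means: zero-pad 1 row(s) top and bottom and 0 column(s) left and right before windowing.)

-3

The receptive field on the zero-padded input at this output position is [3 / 0 / 3]. Elementwise product with the kernel and sum: 0·2 + 3·-1.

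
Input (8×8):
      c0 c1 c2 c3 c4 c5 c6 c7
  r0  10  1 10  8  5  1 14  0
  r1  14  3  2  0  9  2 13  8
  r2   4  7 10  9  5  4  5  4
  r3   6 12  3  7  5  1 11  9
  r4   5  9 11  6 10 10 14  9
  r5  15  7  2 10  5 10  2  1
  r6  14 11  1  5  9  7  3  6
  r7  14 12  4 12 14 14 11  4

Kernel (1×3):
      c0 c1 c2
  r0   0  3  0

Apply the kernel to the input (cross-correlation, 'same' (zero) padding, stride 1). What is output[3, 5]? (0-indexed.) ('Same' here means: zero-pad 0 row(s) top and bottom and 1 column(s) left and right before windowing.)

3

The receptive field on the zero-padded input at this output position is [5 1 11]. Elementwise product with the kernel and sum: 1·3.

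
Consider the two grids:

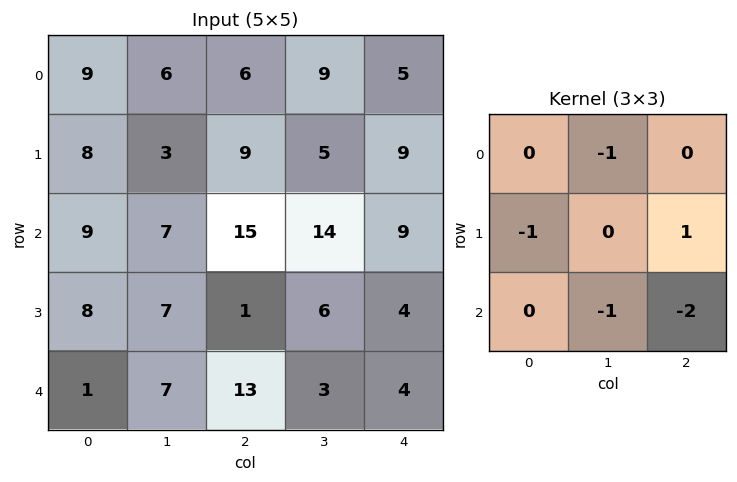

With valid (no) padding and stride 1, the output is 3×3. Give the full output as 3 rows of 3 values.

Output[0,0]: The receptive field on the input at this output position is [9 6 6 / 8 3 9 / 9 7 15]. Elementwise product with the kernel and sum: 6·-1 + 8·-1 + 9·1 + 7·-1 + 15·-2.
Output[0,1]: The receptive field on the input at this output position is [6 6 9 / 3 9 5 / 7 15 14]. Elementwise product with the kernel and sum: 6·-1 + 3·-1 + 5·1 + 15·-1 + 14·-2.

-42 -47 -41
-6 -15 -25
-47 -35 -22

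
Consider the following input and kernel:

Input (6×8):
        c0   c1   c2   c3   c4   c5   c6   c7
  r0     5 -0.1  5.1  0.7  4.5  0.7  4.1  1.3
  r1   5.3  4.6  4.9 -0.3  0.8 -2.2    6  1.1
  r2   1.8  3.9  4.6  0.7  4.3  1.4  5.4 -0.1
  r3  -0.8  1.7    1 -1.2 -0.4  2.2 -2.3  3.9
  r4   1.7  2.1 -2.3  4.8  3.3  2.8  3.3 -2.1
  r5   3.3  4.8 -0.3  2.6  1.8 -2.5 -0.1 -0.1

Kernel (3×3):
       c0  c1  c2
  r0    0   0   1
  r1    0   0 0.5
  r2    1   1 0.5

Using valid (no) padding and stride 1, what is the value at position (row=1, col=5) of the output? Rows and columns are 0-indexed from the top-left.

The receptive field on the input at this output position is [-2.2 6 1.1 / 1.4 5.4 -0.1 / 2.2 -2.3 3.9]. Elementwise product with the kernel and sum: 1.1·1 + -0.1·0.5 + 2.2·1 + -2.3·1 + 3.9·0.5.

2.9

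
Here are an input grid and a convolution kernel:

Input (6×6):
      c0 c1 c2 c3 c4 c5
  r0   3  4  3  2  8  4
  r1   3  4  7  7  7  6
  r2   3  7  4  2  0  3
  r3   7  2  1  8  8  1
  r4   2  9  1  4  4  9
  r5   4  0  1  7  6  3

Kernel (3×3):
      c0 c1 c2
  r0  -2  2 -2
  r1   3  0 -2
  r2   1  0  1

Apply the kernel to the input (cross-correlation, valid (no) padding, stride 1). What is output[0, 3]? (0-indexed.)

18

The receptive field on the input at this output position is [2 8 4 / 7 7 6 / 2 0 3]. Elementwise product with the kernel and sum: 2·-2 + 8·2 + 4·-2 + 7·3 + 6·-2 + 2·1 + 3·1.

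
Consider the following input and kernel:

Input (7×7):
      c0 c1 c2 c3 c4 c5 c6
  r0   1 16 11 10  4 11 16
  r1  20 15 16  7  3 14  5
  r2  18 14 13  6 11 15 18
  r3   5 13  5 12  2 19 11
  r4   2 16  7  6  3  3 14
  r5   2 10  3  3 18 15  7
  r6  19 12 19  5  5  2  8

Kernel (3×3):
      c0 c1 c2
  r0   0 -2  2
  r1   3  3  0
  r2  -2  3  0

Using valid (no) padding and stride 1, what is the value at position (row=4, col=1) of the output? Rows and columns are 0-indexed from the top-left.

70

The receptive field on the input at this output position is [16 7 6 / 10 3 3 / 12 19 5]. Elementwise product with the kernel and sum: 7·-2 + 6·2 + 10·3 + 3·3 + 12·-2 + 19·3.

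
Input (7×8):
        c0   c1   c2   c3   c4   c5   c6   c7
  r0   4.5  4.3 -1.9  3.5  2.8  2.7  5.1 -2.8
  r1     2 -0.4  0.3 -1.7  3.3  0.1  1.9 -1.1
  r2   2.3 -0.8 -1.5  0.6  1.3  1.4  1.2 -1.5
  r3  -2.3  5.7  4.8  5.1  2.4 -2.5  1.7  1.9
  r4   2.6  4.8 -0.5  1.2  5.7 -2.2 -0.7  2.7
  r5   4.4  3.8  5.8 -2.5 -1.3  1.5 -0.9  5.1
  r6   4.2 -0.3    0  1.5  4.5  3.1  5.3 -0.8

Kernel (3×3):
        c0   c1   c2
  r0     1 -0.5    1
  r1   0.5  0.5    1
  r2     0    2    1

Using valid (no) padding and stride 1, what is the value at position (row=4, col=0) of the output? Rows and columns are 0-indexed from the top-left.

9

The receptive field on the input at this output position is [2.6 4.8 -0.5 / 4.4 3.8 5.8 / 4.2 -0.3 0]. Elementwise product with the kernel and sum: 2.6·1 + 4.8·-0.5 + -0.5·1 + 4.4·0.5 + 3.8·0.5 + 5.8·1 + -0.3·2 + 0·1.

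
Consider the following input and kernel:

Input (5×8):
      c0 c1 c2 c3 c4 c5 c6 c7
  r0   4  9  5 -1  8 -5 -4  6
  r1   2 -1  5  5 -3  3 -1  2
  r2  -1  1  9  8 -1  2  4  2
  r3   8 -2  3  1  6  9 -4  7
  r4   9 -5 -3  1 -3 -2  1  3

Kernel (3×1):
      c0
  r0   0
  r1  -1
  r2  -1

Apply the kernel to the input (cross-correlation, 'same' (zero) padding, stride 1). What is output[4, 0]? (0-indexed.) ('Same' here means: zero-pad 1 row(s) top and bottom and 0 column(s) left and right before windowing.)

The receptive field on the zero-padded input at this output position is [8 / 9 / 0]. Elementwise product with the kernel and sum: 9·-1 + 0·-1.

-9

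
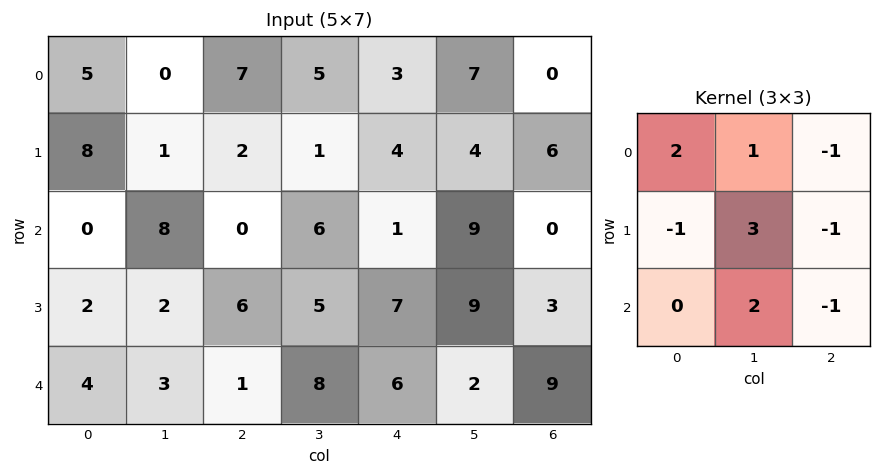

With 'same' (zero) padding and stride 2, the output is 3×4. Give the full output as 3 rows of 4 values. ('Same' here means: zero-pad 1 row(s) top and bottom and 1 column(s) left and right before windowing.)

Output[0,0]: The receptive field on the zero-padded input at this output position is [0 0 0 / 0 5 0 / 0 8 1]. Elementwise product with the kernel and sum: 0·2 + 0·1 + 0·-1 + 0·-1 + 5·3 + 0·-1 + 8·2 + 1·-1.
Output[0,1]: The receptive field on the zero-padded input at this output position is [0 0 0 / 0 7 5 / 1 2 1]. Elementwise product with the kernel and sum: 0·2 + 0·1 + 0·-1 + 0·-1 + 7·3 + 5·-1 + 2·2 + 1·-1.

30 19 1 5
1 -4 -5 11
9 -3 16 46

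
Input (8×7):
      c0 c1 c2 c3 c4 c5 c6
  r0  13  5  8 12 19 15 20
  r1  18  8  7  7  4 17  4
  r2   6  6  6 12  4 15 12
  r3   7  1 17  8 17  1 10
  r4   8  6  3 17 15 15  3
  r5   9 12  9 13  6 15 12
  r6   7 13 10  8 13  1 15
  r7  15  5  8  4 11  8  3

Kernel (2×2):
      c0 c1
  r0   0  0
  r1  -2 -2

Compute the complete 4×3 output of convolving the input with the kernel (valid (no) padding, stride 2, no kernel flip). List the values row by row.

Output[0,0]: The receptive field on the input at this output position is [13 5 / 18 8]. Elementwise product with the kernel and sum: 18·-2 + 8·-2.
Output[0,1]: The receptive field on the input at this output position is [8 12 / 7 7]. Elementwise product with the kernel and sum: 7·-2 + 7·-2.

-52 -28 -42
-16 -50 -36
-42 -44 -42
-40 -24 -38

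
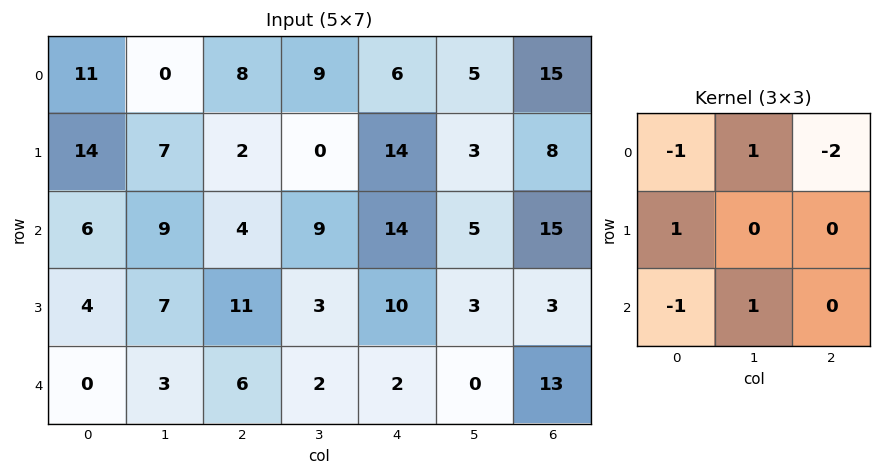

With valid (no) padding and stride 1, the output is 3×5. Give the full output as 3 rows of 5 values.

-10 -8 -4 -8 -26
-2 8 -34 24 -20
2 -13 -16 -2 -31

Output[0,0]: The receptive field on the input at this output position is [11 0 8 / 14 7 2 / 6 9 4]. Elementwise product with the kernel and sum: 11·-1 + 0·1 + 8·-2 + 14·1 + 6·-1 + 9·1.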